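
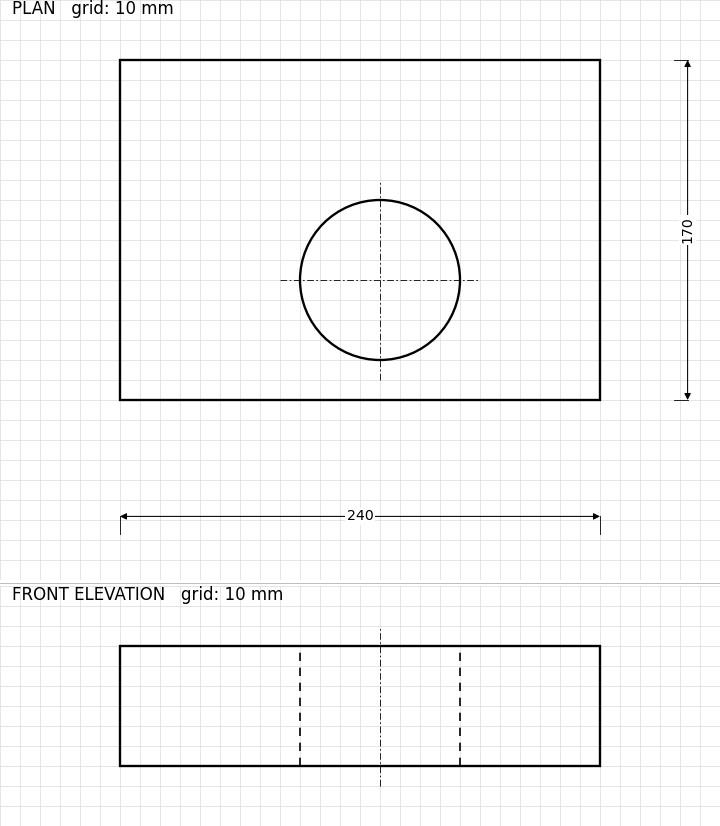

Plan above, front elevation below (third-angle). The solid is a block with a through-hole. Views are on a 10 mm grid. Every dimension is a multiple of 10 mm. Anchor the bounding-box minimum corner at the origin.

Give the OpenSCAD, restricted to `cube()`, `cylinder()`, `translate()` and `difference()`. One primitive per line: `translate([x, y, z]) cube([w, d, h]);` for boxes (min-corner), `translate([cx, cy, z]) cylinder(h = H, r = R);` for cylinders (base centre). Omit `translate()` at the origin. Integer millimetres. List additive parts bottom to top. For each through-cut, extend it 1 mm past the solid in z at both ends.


difference() {
  cube([240, 170, 60]);
  translate([130, 60, -1]) cylinder(h = 62, r = 40);
}


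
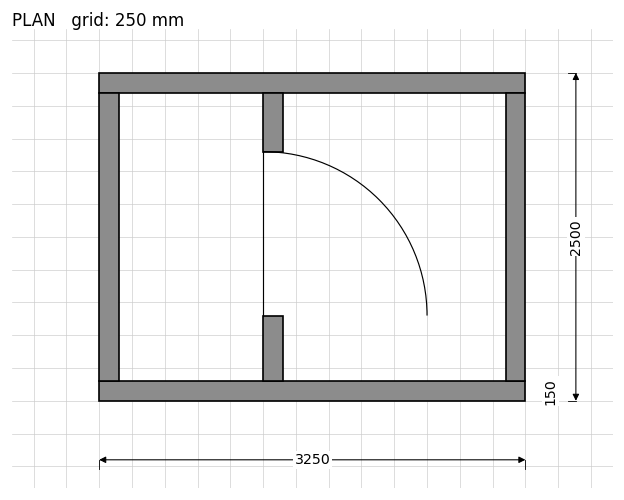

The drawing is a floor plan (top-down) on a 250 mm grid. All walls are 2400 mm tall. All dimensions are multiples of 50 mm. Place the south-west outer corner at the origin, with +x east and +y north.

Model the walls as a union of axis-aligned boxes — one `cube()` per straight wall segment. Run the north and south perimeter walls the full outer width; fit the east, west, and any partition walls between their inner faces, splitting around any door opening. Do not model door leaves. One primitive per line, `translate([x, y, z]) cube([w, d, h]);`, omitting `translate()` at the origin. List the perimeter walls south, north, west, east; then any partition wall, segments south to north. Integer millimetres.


cube([3250, 150, 2400]);
translate([0, 2350, 0]) cube([3250, 150, 2400]);
translate([0, 150, 0]) cube([150, 2200, 2400]);
translate([3100, 150, 0]) cube([150, 2200, 2400]);
translate([1250, 150, 0]) cube([150, 500, 2400]);
translate([1250, 1900, 0]) cube([150, 450, 2400]);


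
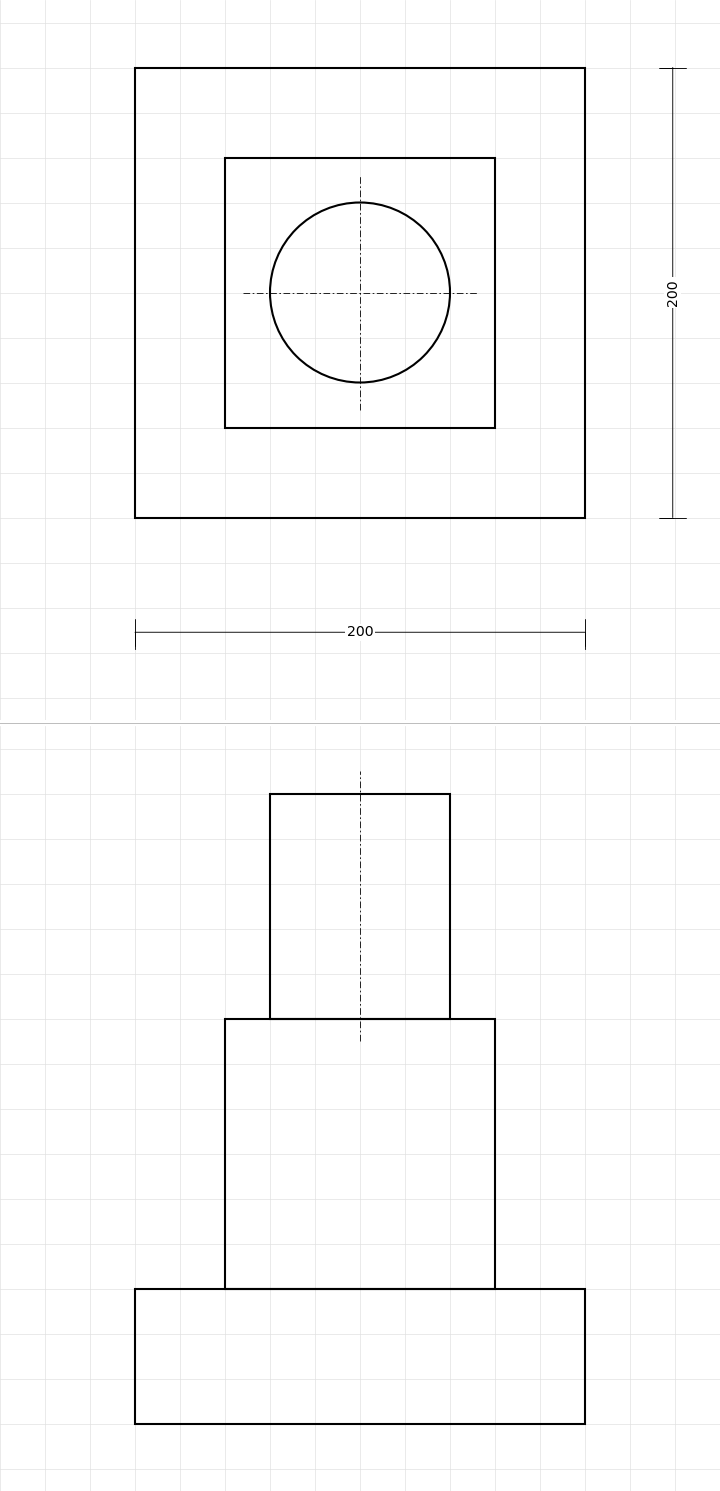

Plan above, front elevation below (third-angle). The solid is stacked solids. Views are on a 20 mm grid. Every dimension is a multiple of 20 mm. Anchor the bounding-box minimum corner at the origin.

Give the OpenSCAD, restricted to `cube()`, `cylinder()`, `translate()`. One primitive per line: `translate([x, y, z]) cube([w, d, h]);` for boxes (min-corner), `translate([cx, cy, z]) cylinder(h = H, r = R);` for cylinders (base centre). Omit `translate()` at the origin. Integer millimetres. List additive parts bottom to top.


cube([200, 200, 60]);
translate([40, 40, 60]) cube([120, 120, 120]);
translate([100, 100, 180]) cylinder(h = 100, r = 40);


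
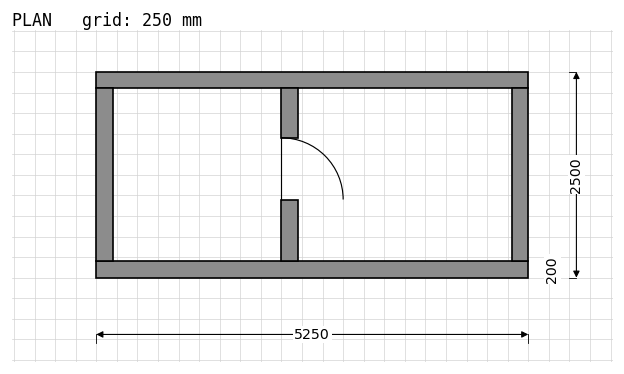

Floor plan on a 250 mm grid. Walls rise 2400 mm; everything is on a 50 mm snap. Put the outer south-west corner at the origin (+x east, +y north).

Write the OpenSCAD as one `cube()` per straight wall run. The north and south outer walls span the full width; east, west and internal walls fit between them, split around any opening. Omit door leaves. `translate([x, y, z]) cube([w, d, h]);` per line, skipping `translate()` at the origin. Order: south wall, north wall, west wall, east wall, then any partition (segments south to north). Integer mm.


cube([5250, 200, 2400]);
translate([0, 2300, 0]) cube([5250, 200, 2400]);
translate([0, 200, 0]) cube([200, 2100, 2400]);
translate([5050, 200, 0]) cube([200, 2100, 2400]);
translate([2250, 200, 0]) cube([200, 750, 2400]);
translate([2250, 1700, 0]) cube([200, 600, 2400]);


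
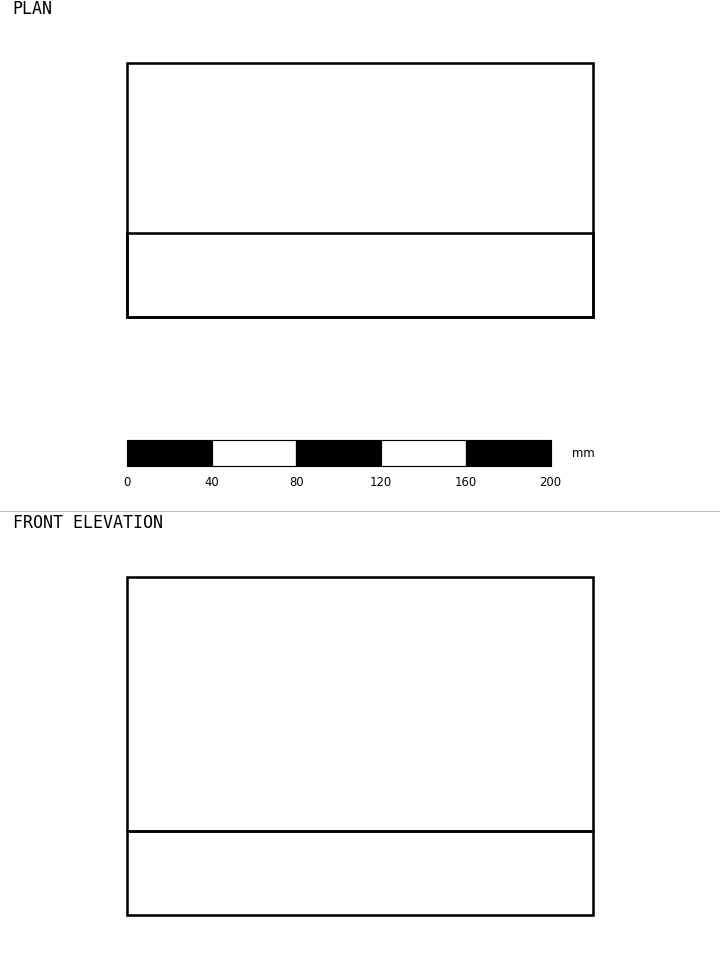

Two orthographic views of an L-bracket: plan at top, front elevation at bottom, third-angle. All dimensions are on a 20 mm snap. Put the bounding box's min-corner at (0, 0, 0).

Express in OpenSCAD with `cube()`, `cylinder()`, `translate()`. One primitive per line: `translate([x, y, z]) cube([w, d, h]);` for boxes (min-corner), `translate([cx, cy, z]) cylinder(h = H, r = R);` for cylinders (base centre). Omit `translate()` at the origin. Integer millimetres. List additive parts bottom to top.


cube([220, 120, 40]);
translate([0, 0, 40]) cube([220, 40, 120]);


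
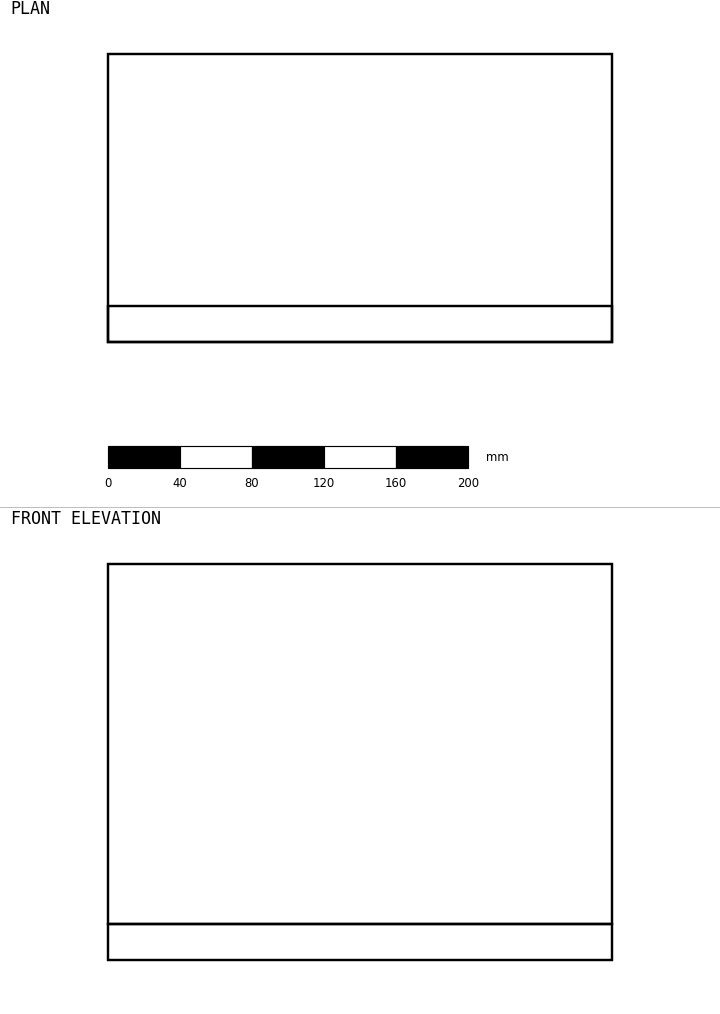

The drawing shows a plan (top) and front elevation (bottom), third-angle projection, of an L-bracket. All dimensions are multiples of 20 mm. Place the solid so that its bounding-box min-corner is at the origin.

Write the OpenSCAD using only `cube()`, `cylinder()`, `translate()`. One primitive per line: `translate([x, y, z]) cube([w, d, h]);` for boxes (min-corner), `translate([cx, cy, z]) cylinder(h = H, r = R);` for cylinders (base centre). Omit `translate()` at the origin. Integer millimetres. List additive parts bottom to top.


cube([280, 160, 20]);
translate([0, 0, 20]) cube([280, 20, 200]);


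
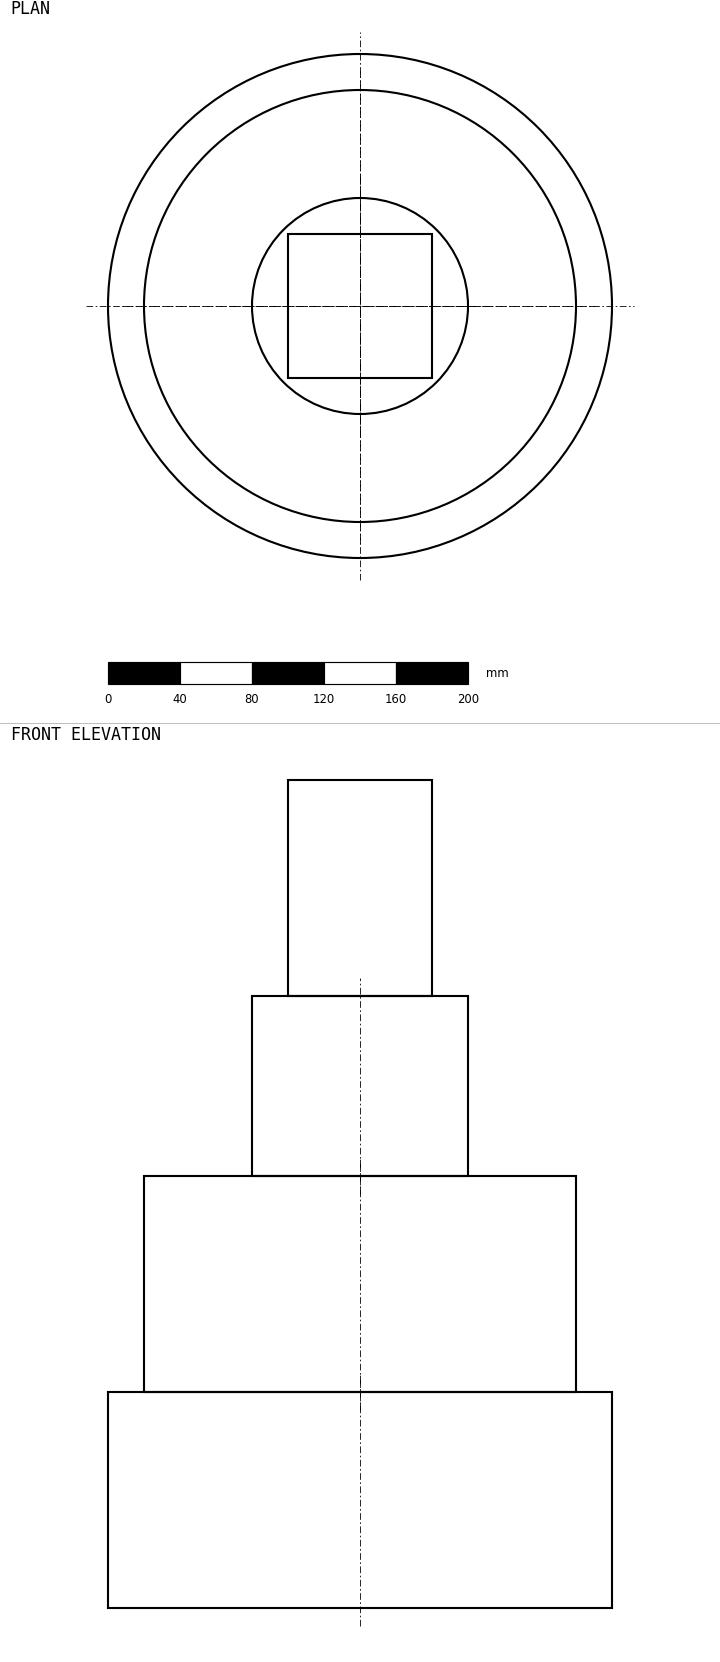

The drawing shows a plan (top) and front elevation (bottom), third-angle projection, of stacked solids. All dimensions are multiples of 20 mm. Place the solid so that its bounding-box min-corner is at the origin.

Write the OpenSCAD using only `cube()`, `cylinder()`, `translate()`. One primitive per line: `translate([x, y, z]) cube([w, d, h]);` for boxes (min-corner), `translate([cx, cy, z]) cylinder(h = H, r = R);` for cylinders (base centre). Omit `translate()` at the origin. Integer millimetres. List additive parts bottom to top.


translate([140, 140, 0]) cylinder(h = 120, r = 140);
translate([140, 140, 120]) cylinder(h = 120, r = 120);
translate([140, 140, 240]) cylinder(h = 100, r = 60);
translate([100, 100, 340]) cube([80, 80, 120]);


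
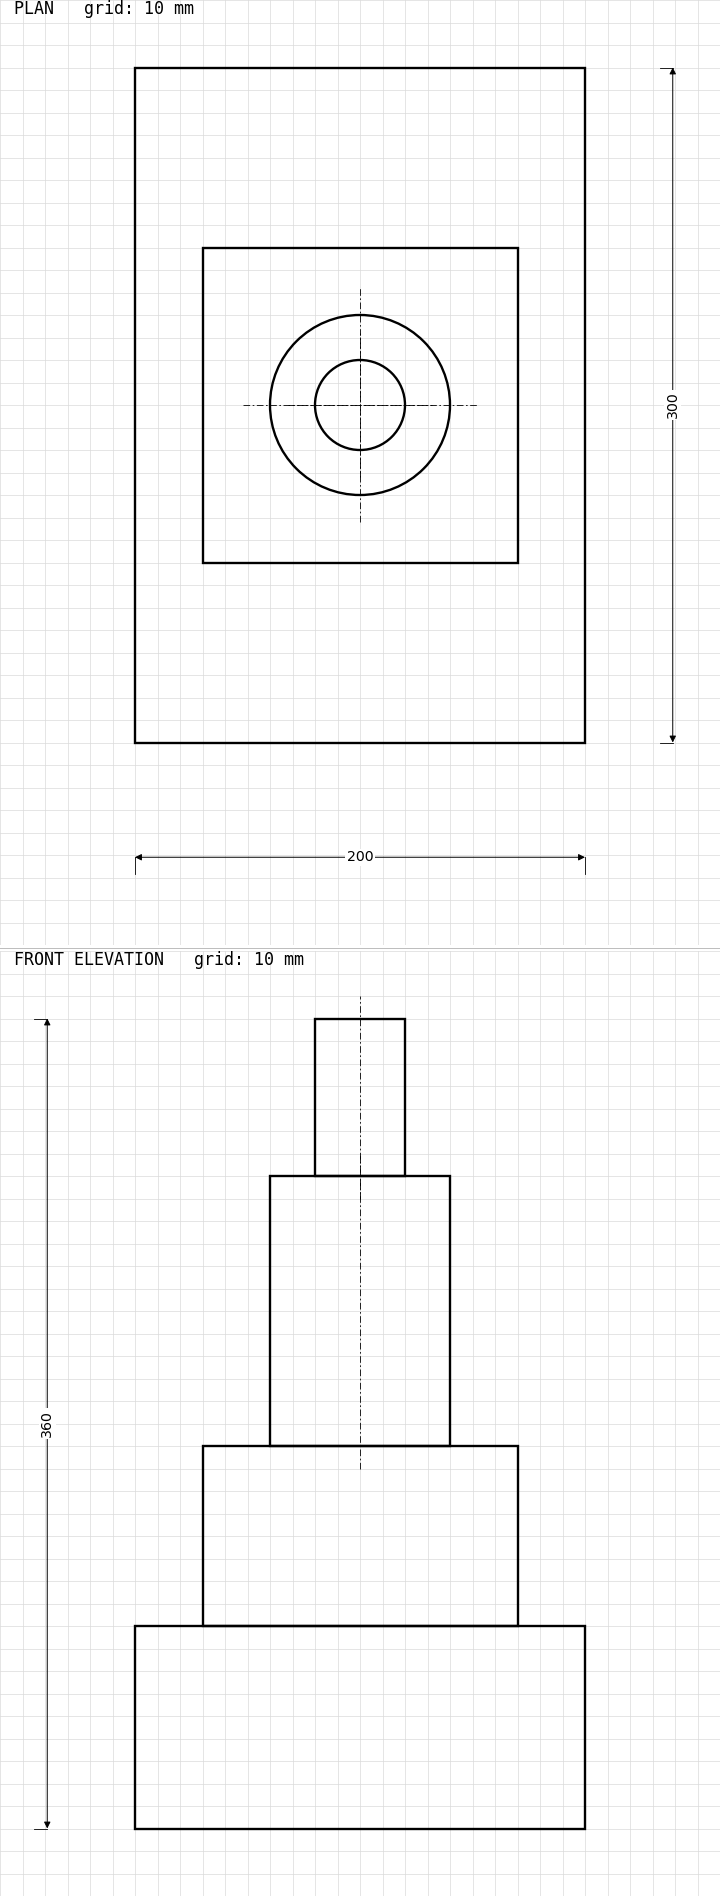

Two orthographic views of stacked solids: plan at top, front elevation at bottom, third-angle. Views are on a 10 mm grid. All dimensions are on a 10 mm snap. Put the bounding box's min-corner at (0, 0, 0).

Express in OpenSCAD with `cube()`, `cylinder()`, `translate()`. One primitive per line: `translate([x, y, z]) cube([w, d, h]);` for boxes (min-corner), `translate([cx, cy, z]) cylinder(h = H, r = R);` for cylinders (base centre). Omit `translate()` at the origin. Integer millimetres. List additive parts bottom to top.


cube([200, 300, 90]);
translate([30, 80, 90]) cube([140, 140, 80]);
translate([100, 150, 170]) cylinder(h = 120, r = 40);
translate([100, 150, 290]) cylinder(h = 70, r = 20);


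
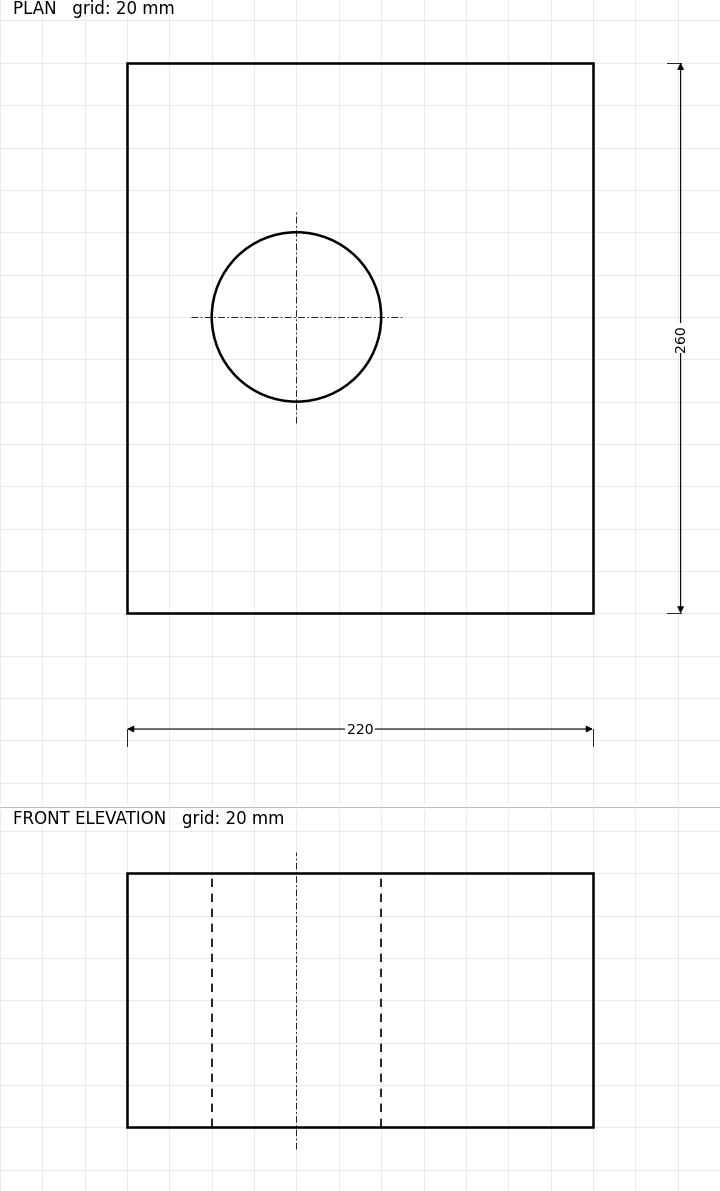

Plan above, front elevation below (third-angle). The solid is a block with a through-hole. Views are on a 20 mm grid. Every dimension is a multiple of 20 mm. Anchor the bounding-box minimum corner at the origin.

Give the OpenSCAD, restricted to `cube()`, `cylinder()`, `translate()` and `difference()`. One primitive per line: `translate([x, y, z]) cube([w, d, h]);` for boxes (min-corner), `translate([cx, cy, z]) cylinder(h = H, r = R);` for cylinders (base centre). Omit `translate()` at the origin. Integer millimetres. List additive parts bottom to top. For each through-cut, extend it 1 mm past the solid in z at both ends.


difference() {
  cube([220, 260, 120]);
  translate([80, 140, -1]) cylinder(h = 122, r = 40);
}


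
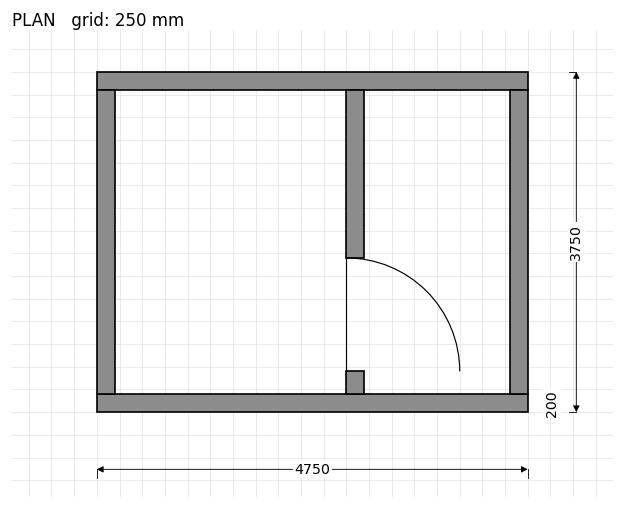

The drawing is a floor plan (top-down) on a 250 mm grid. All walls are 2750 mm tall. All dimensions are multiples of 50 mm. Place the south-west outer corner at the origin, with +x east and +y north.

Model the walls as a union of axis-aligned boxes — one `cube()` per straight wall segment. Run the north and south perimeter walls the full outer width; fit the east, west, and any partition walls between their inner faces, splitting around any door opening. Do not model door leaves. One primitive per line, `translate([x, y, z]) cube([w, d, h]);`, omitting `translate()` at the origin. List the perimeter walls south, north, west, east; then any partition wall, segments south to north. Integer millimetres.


cube([4750, 200, 2750]);
translate([0, 3550, 0]) cube([4750, 200, 2750]);
translate([0, 200, 0]) cube([200, 3350, 2750]);
translate([4550, 200, 0]) cube([200, 3350, 2750]);
translate([2750, 200, 0]) cube([200, 250, 2750]);
translate([2750, 1700, 0]) cube([200, 1850, 2750]);


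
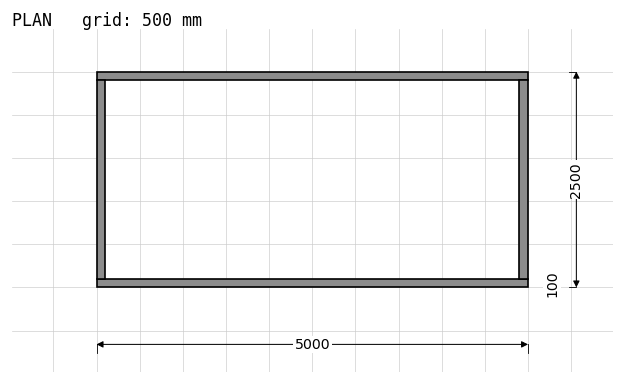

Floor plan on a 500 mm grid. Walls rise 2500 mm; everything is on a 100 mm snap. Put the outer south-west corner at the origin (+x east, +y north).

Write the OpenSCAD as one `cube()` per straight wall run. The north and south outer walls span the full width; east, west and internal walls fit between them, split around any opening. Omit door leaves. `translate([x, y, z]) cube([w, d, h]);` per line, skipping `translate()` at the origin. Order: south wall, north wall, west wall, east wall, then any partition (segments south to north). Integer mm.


cube([5000, 100, 2500]);
translate([0, 2400, 0]) cube([5000, 100, 2500]);
translate([0, 100, 0]) cube([100, 2300, 2500]);
translate([4900, 100, 0]) cube([100, 2300, 2500]);


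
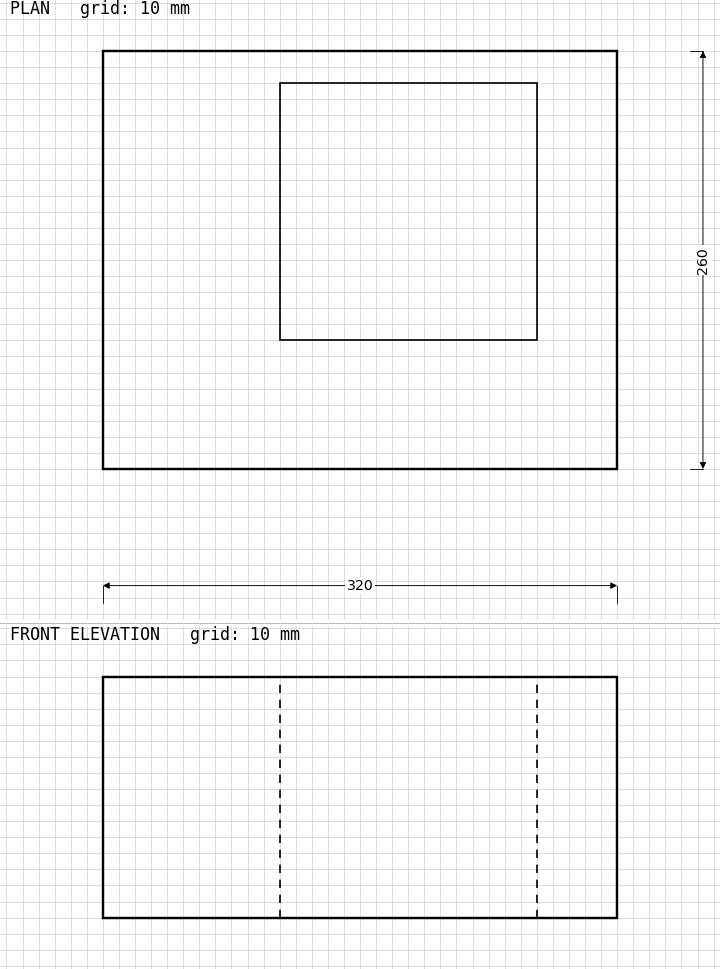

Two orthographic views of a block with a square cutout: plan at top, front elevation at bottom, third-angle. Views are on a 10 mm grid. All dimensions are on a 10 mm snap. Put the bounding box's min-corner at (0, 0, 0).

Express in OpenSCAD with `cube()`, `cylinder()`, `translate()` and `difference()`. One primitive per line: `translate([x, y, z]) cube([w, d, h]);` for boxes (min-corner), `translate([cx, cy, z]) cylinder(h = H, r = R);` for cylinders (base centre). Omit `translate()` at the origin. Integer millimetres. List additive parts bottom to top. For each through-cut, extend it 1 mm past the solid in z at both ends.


difference() {
  cube([320, 260, 150]);
  translate([110, 80, -1]) cube([160, 160, 152]);
}


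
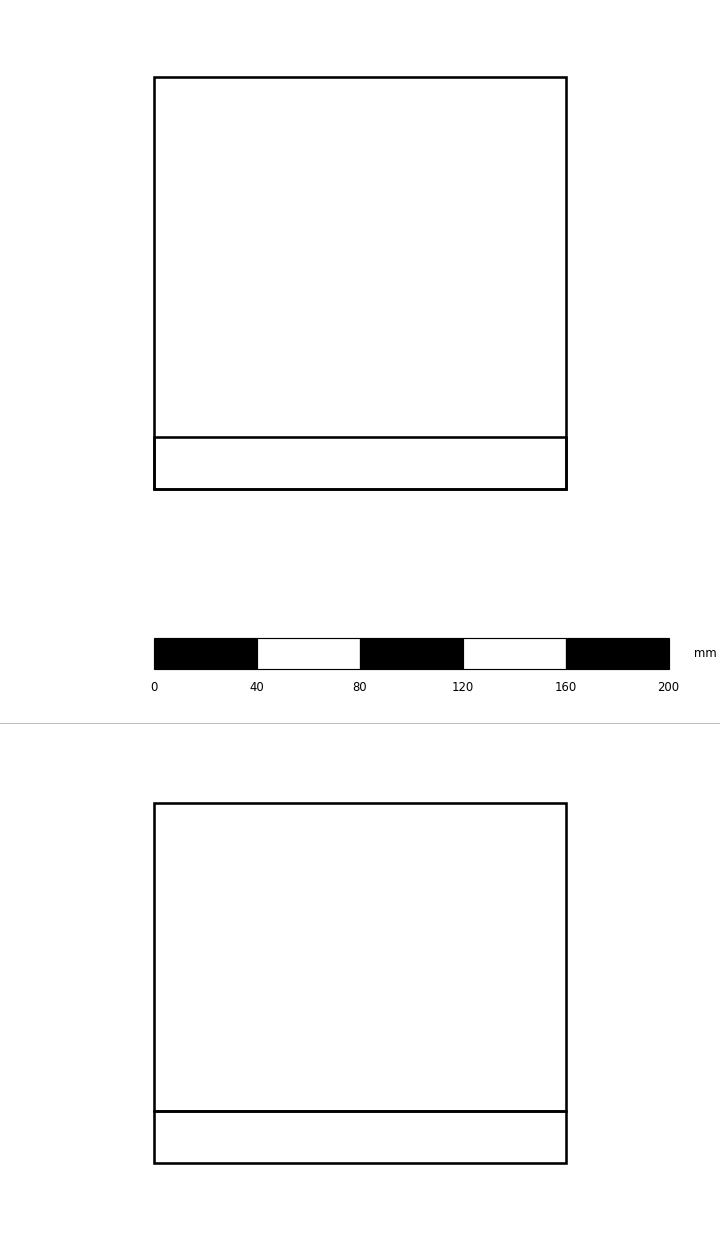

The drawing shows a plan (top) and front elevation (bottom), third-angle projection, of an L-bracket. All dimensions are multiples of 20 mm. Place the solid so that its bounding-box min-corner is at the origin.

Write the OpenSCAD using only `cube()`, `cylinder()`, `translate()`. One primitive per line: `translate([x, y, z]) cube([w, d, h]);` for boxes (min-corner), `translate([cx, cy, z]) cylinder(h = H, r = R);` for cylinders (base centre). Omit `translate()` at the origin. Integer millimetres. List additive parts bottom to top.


cube([160, 160, 20]);
translate([0, 0, 20]) cube([160, 20, 120]);


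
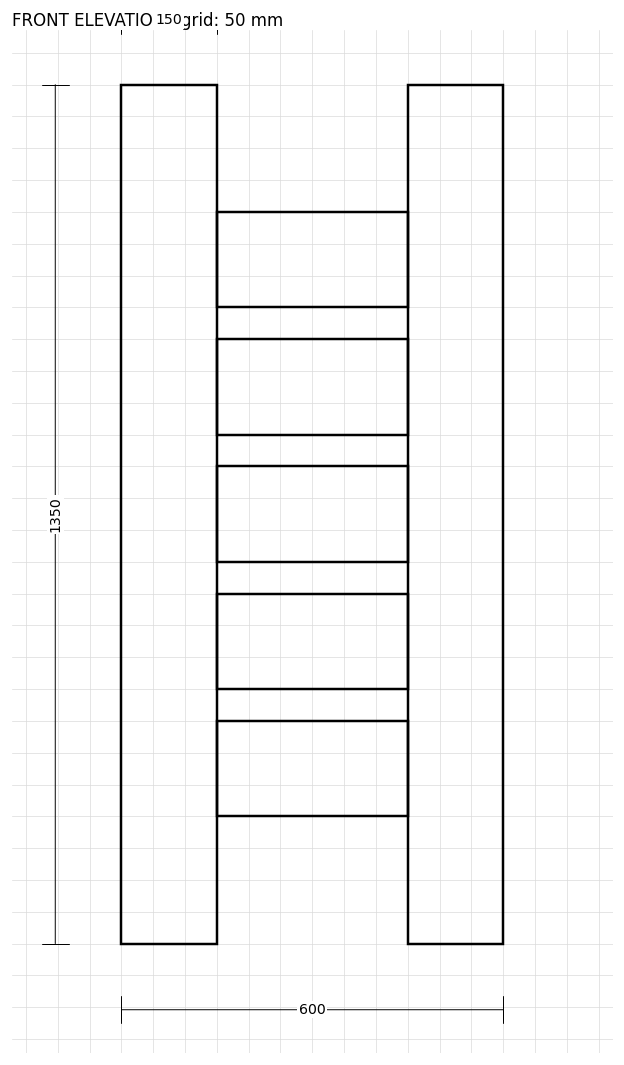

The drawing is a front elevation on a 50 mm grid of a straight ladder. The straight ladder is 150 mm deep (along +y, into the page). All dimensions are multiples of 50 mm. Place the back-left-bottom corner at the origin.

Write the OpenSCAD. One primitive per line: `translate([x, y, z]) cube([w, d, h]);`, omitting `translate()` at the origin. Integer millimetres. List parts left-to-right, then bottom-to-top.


cube([150, 150, 1350]);
translate([150, 0, 200]) cube([300, 150, 150]);
translate([150, 0, 400]) cube([300, 150, 150]);
translate([150, 0, 600]) cube([300, 150, 150]);
translate([150, 0, 800]) cube([300, 150, 150]);
translate([150, 0, 1000]) cube([300, 150, 150]);
translate([450, 0, 0]) cube([150, 150, 1350]);


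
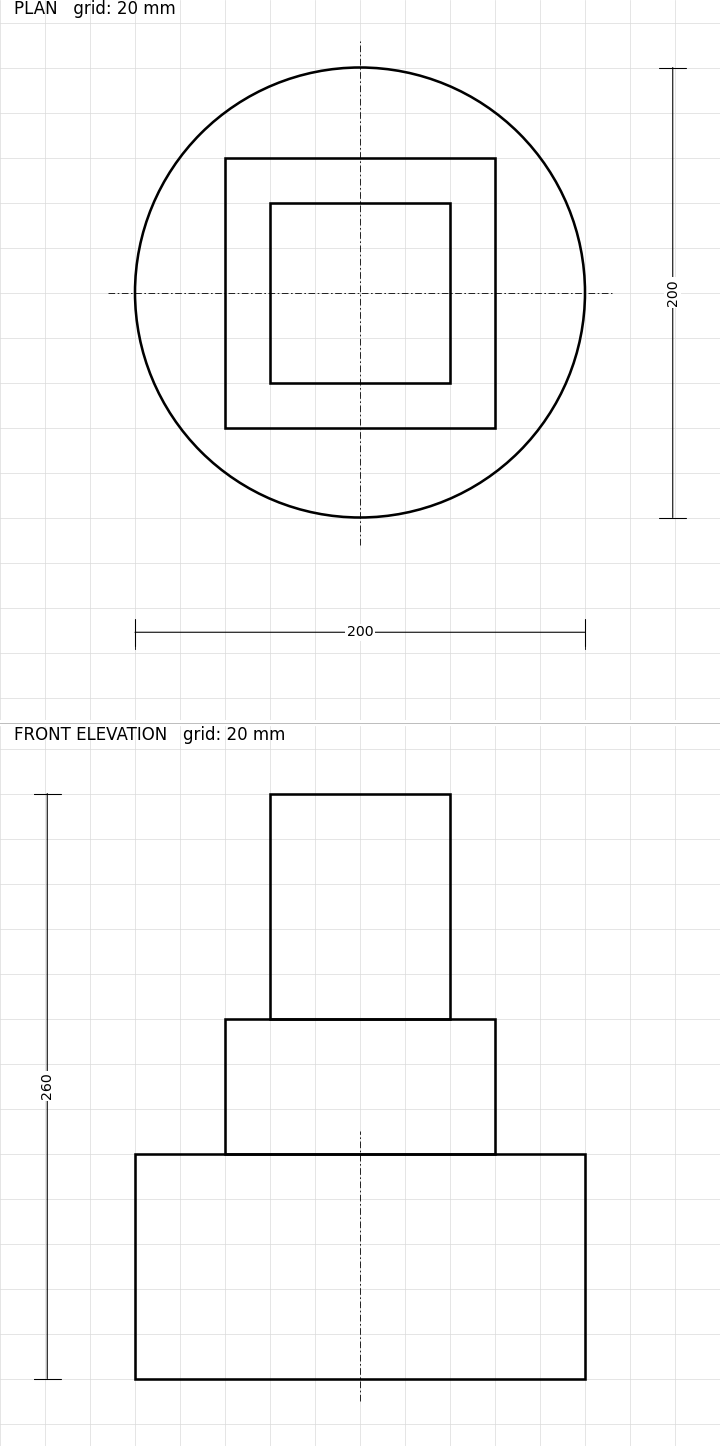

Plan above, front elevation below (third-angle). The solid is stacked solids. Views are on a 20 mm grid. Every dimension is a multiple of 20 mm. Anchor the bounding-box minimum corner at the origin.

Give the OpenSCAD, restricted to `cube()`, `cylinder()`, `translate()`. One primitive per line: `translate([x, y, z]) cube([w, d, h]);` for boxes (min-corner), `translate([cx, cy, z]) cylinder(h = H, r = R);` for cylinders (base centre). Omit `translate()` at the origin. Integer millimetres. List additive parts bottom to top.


translate([100, 100, 0]) cylinder(h = 100, r = 100);
translate([40, 40, 100]) cube([120, 120, 60]);
translate([60, 60, 160]) cube([80, 80, 100]);


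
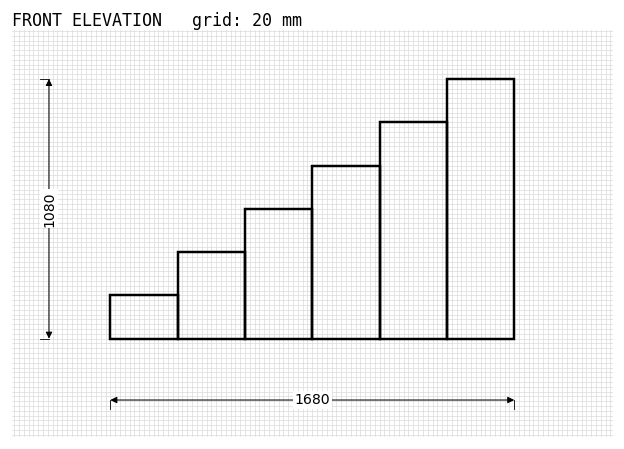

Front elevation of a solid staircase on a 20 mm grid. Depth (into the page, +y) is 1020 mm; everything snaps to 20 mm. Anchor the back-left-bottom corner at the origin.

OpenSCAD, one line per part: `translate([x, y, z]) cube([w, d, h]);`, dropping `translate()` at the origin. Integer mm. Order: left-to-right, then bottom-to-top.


cube([280, 1020, 180]);
translate([280, 0, 0]) cube([280, 1020, 360]);
translate([560, 0, 0]) cube([280, 1020, 540]);
translate([840, 0, 0]) cube([280, 1020, 720]);
translate([1120, 0, 0]) cube([280, 1020, 900]);
translate([1400, 0, 0]) cube([280, 1020, 1080]);


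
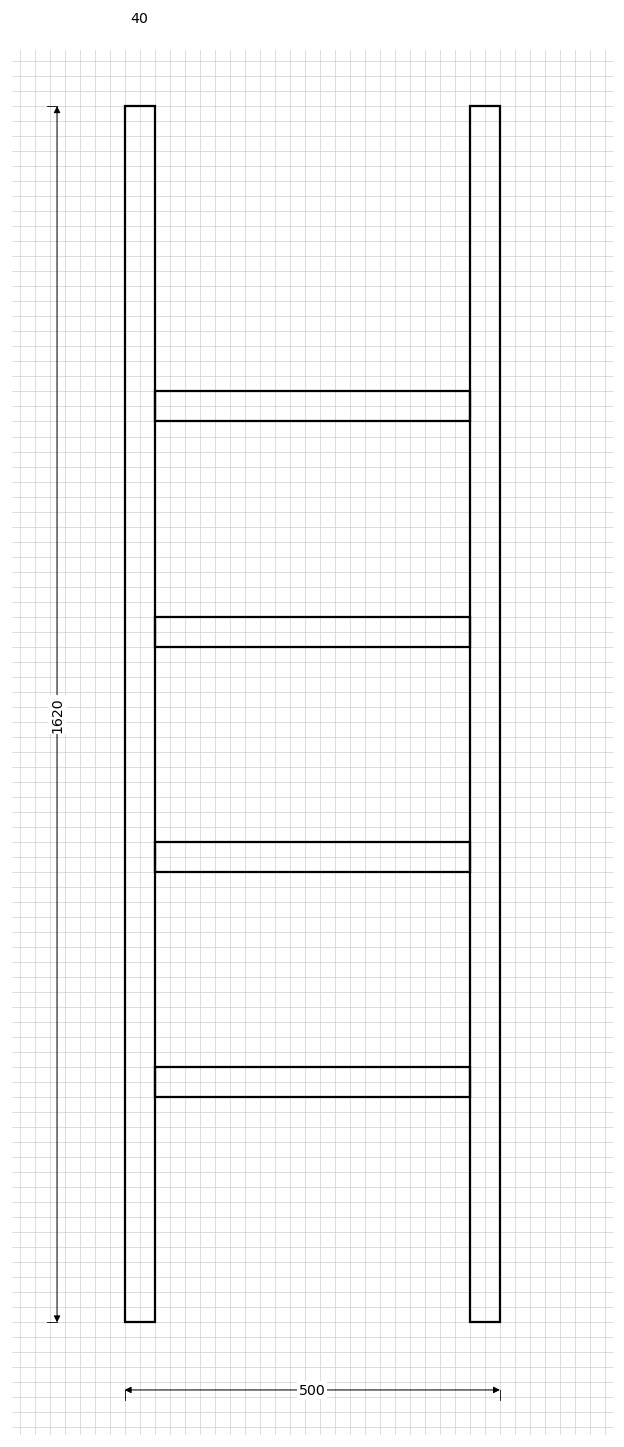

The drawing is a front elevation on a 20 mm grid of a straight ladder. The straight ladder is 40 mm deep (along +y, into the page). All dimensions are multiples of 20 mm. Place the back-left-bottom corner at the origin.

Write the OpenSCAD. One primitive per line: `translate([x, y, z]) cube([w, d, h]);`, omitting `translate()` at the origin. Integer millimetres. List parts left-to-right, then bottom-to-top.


cube([40, 40, 1620]);
translate([40, 0, 300]) cube([420, 40, 40]);
translate([40, 0, 600]) cube([420, 40, 40]);
translate([40, 0, 900]) cube([420, 40, 40]);
translate([40, 0, 1200]) cube([420, 40, 40]);
translate([460, 0, 0]) cube([40, 40, 1620]);


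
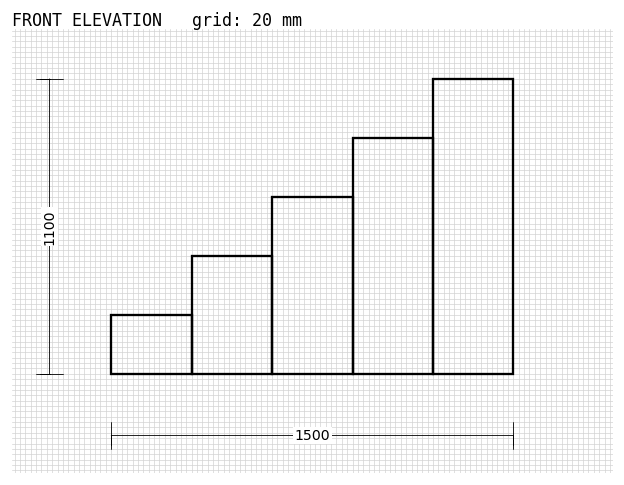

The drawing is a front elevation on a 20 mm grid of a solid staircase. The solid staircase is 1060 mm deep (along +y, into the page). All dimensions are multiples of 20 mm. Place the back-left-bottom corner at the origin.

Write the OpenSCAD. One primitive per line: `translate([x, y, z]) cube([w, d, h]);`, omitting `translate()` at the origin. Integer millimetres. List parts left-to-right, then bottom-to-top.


cube([300, 1060, 220]);
translate([300, 0, 0]) cube([300, 1060, 440]);
translate([600, 0, 0]) cube([300, 1060, 660]);
translate([900, 0, 0]) cube([300, 1060, 880]);
translate([1200, 0, 0]) cube([300, 1060, 1100]);


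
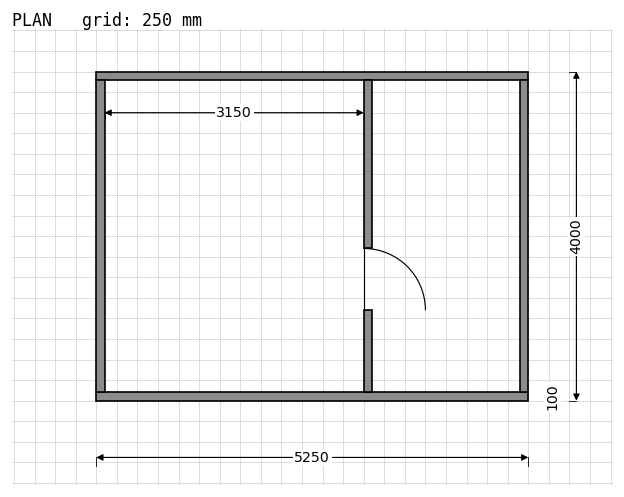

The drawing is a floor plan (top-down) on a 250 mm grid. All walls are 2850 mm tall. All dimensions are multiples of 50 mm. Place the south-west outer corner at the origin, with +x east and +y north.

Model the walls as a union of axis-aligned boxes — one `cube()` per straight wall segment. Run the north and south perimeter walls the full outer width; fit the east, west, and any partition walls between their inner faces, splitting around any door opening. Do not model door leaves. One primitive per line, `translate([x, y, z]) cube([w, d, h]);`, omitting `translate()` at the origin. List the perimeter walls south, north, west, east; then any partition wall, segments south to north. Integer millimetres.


cube([5250, 100, 2850]);
translate([0, 3900, 0]) cube([5250, 100, 2850]);
translate([0, 100, 0]) cube([100, 3800, 2850]);
translate([5150, 100, 0]) cube([100, 3800, 2850]);
translate([3250, 100, 0]) cube([100, 1000, 2850]);
translate([3250, 1850, 0]) cube([100, 2050, 2850]);


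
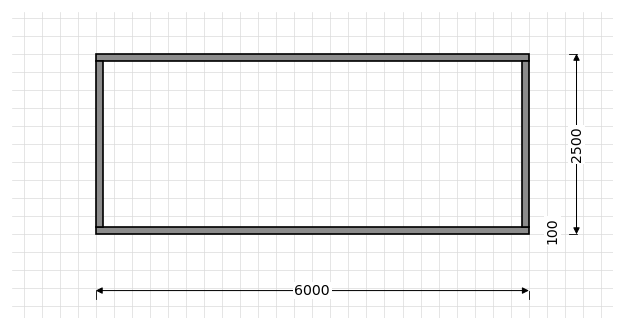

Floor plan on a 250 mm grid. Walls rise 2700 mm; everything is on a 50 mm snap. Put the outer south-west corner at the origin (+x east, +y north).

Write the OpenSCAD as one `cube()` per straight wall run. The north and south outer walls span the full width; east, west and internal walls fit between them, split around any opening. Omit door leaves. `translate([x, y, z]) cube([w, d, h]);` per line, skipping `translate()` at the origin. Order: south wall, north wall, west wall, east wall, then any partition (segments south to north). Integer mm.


cube([6000, 100, 2700]);
translate([0, 2400, 0]) cube([6000, 100, 2700]);
translate([0, 100, 0]) cube([100, 2300, 2700]);
translate([5900, 100, 0]) cube([100, 2300, 2700]);


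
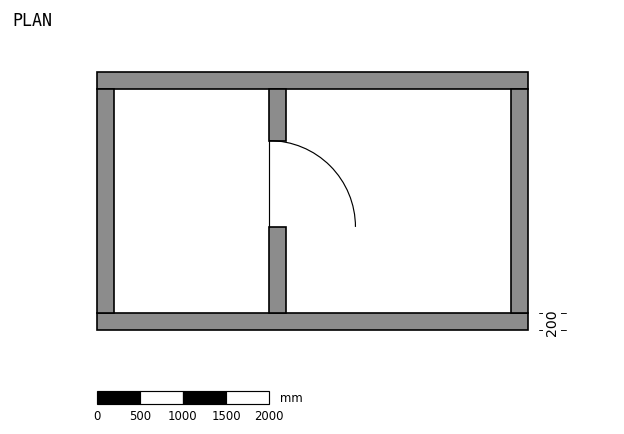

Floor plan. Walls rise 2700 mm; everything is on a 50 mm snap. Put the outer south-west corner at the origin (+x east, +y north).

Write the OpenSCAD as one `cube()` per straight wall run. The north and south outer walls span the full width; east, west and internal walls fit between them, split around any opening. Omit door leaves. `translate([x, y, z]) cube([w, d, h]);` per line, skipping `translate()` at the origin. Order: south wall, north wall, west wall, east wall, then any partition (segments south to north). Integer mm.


cube([5000, 200, 2700]);
translate([0, 2800, 0]) cube([5000, 200, 2700]);
translate([0, 200, 0]) cube([200, 2600, 2700]);
translate([4800, 200, 0]) cube([200, 2600, 2700]);
translate([2000, 200, 0]) cube([200, 1000, 2700]);
translate([2000, 2200, 0]) cube([200, 600, 2700]);


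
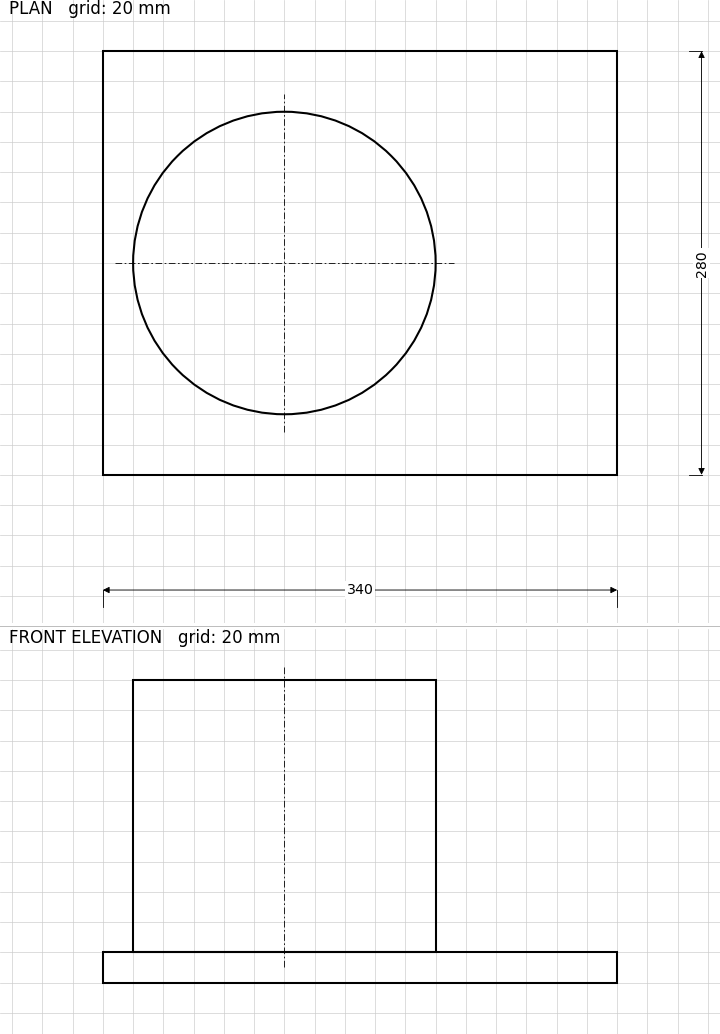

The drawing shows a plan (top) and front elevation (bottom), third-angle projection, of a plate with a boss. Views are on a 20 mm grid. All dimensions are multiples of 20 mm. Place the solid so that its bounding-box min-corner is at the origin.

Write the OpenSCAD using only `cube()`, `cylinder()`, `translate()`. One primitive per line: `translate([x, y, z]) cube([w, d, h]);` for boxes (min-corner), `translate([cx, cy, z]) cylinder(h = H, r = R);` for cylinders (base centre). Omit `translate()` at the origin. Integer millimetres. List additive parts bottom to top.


cube([340, 280, 20]);
translate([120, 140, 20]) cylinder(h = 180, r = 100);


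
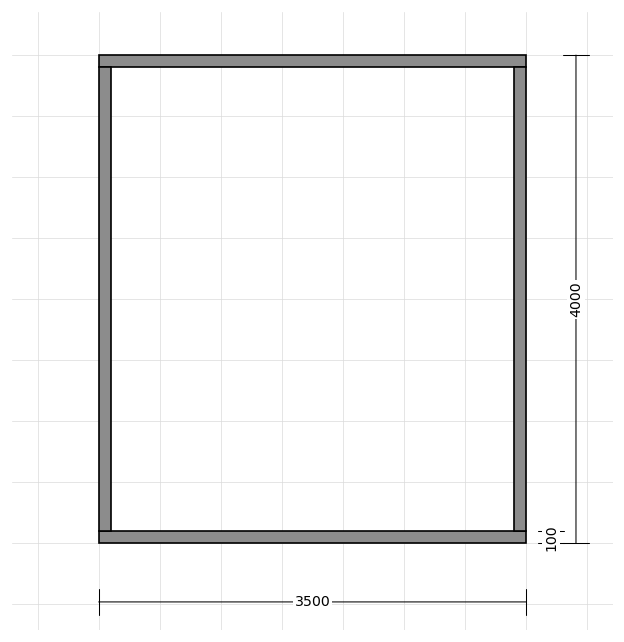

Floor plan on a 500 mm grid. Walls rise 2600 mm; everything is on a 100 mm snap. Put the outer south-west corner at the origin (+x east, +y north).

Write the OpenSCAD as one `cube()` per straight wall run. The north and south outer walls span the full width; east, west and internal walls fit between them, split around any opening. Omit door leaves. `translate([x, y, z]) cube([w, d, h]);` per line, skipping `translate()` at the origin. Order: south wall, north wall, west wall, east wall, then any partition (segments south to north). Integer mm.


cube([3500, 100, 2600]);
translate([0, 3900, 0]) cube([3500, 100, 2600]);
translate([0, 100, 0]) cube([100, 3800, 2600]);
translate([3400, 100, 0]) cube([100, 3800, 2600]);


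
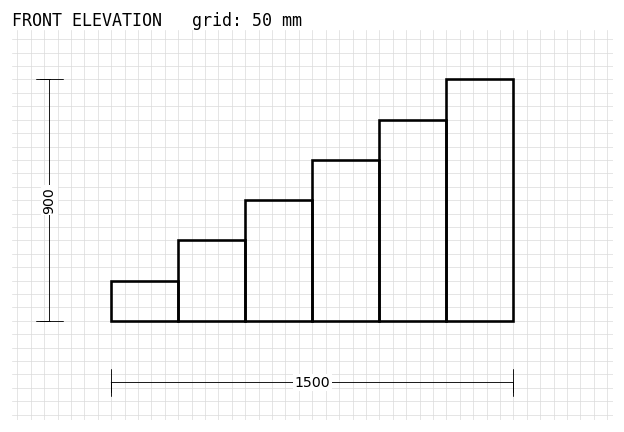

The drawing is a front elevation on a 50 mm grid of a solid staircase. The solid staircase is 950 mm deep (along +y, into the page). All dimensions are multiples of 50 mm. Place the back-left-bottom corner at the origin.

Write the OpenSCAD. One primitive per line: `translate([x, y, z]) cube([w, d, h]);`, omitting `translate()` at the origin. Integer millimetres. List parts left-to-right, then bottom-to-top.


cube([250, 950, 150]);
translate([250, 0, 0]) cube([250, 950, 300]);
translate([500, 0, 0]) cube([250, 950, 450]);
translate([750, 0, 0]) cube([250, 950, 600]);
translate([1000, 0, 0]) cube([250, 950, 750]);
translate([1250, 0, 0]) cube([250, 950, 900]);


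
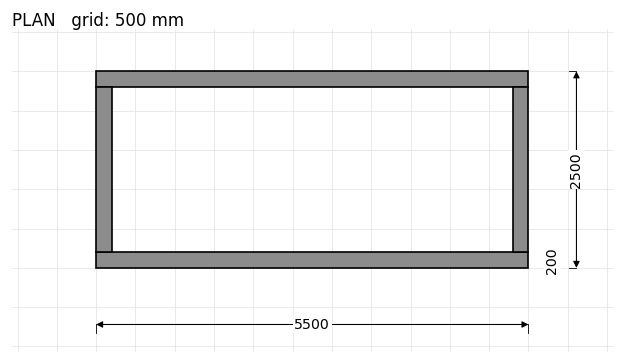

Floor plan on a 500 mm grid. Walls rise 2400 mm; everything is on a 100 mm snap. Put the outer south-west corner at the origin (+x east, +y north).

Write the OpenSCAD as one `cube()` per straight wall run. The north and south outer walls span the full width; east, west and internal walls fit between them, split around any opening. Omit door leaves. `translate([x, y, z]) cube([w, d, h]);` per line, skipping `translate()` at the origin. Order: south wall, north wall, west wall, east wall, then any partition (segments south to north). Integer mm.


cube([5500, 200, 2400]);
translate([0, 2300, 0]) cube([5500, 200, 2400]);
translate([0, 200, 0]) cube([200, 2100, 2400]);
translate([5300, 200, 0]) cube([200, 2100, 2400]);


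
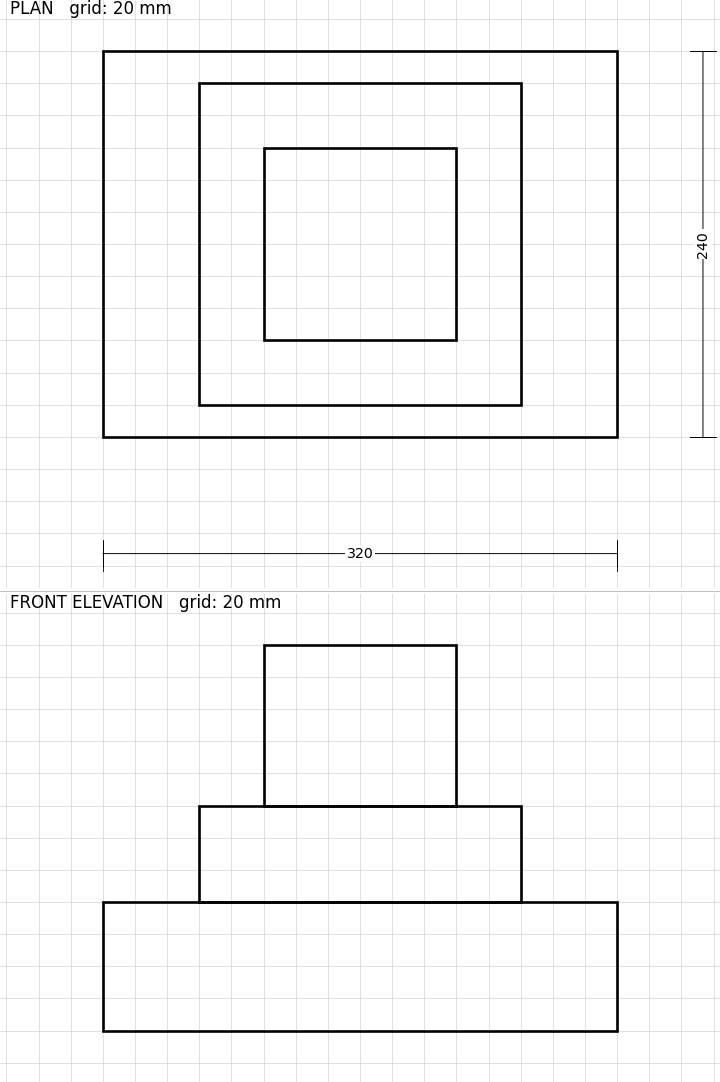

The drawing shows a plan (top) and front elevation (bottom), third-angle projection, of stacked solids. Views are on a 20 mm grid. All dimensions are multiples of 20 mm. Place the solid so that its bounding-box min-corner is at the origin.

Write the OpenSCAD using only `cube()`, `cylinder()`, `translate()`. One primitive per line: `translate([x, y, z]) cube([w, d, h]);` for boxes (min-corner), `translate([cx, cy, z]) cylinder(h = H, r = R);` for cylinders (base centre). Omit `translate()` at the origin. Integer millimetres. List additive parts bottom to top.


cube([320, 240, 80]);
translate([60, 20, 80]) cube([200, 200, 60]);
translate([100, 60, 140]) cube([120, 120, 100]);


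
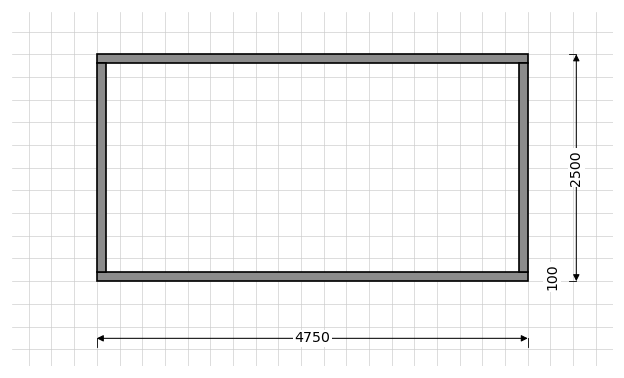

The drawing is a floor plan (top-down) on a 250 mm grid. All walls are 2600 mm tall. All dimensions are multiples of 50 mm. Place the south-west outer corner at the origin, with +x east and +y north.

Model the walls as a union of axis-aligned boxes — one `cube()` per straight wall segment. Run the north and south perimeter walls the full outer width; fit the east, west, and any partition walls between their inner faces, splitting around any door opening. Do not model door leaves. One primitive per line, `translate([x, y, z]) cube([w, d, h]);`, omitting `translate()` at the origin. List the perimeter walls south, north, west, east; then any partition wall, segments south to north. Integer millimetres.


cube([4750, 100, 2600]);
translate([0, 2400, 0]) cube([4750, 100, 2600]);
translate([0, 100, 0]) cube([100, 2300, 2600]);
translate([4650, 100, 0]) cube([100, 2300, 2600]);


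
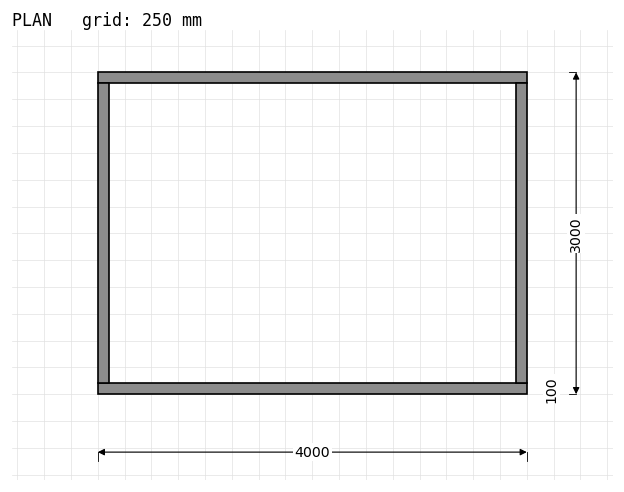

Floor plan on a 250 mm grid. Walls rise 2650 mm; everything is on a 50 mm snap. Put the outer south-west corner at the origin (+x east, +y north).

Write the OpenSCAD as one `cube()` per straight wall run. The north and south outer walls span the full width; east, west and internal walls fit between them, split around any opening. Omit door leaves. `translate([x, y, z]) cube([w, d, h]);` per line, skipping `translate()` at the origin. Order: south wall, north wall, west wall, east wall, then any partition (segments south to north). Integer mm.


cube([4000, 100, 2650]);
translate([0, 2900, 0]) cube([4000, 100, 2650]);
translate([0, 100, 0]) cube([100, 2800, 2650]);
translate([3900, 100, 0]) cube([100, 2800, 2650]);


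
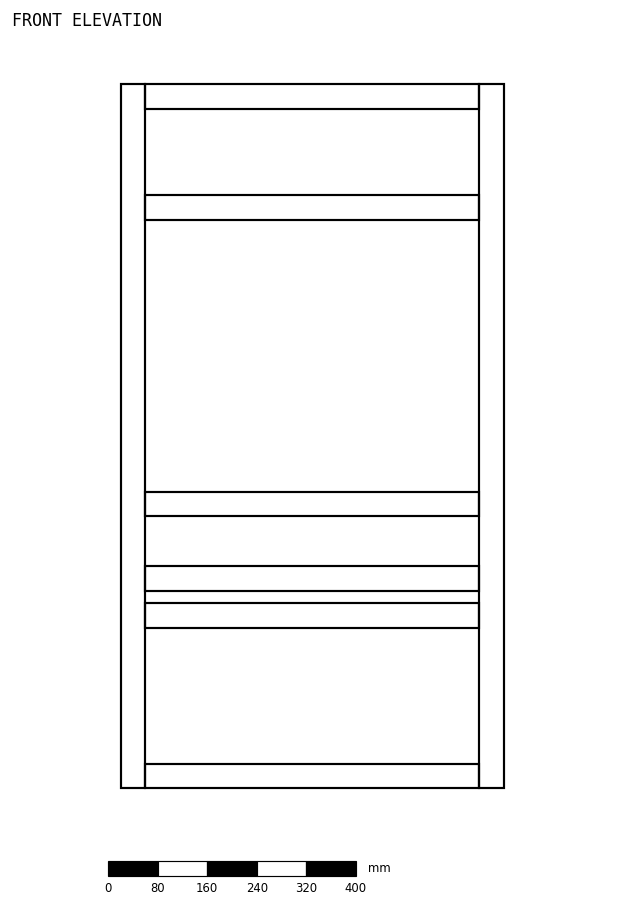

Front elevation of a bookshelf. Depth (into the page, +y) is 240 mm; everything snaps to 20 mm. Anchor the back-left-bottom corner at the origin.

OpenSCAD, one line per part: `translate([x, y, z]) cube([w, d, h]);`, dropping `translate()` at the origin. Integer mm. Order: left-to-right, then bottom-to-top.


cube([40, 240, 1140]);
translate([40, 0, 0]) cube([540, 240, 40]);
translate([40, 0, 260]) cube([540, 240, 40]);
translate([40, 0, 320]) cube([540, 240, 40]);
translate([40, 0, 440]) cube([540, 240, 40]);
translate([40, 0, 920]) cube([540, 240, 40]);
translate([40, 0, 1100]) cube([540, 240, 40]);
translate([580, 0, 0]) cube([40, 240, 1140]);


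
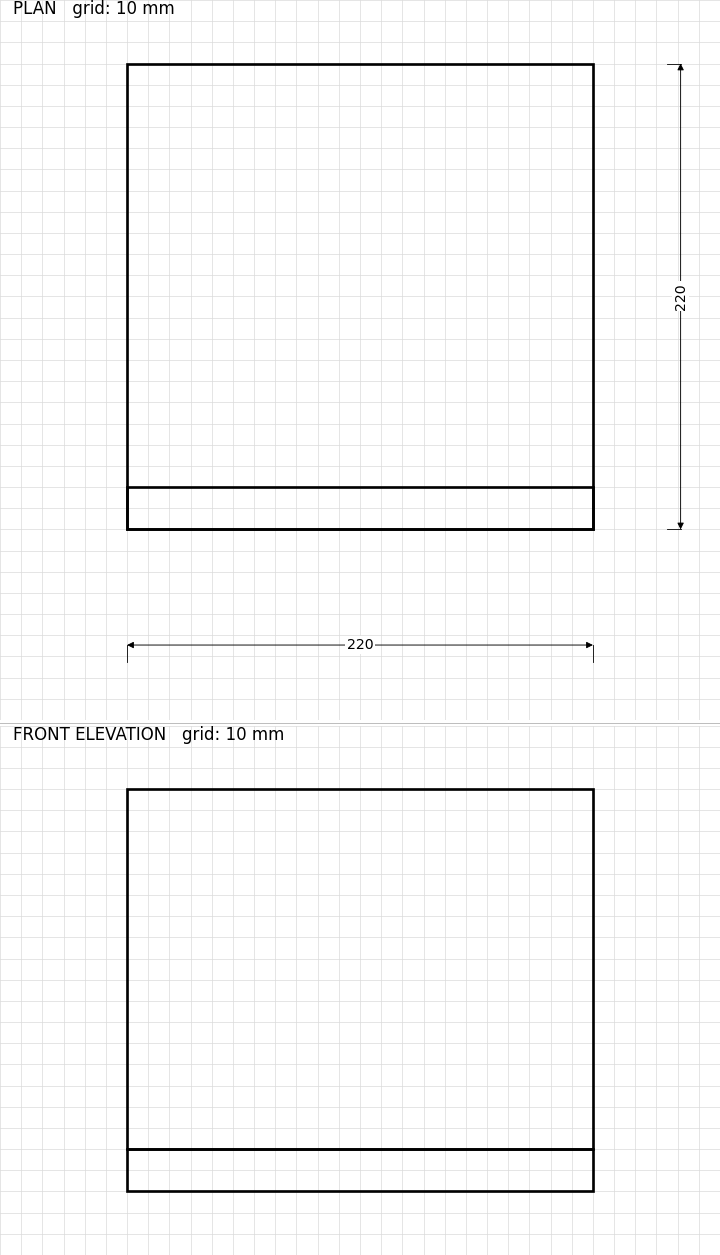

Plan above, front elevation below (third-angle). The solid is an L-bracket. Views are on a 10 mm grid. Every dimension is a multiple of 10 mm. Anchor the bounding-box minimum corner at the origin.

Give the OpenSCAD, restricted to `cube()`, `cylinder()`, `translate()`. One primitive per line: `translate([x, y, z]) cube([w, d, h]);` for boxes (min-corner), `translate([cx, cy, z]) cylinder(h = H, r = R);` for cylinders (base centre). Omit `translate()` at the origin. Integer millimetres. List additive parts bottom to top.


cube([220, 220, 20]);
translate([0, 0, 20]) cube([220, 20, 170]);


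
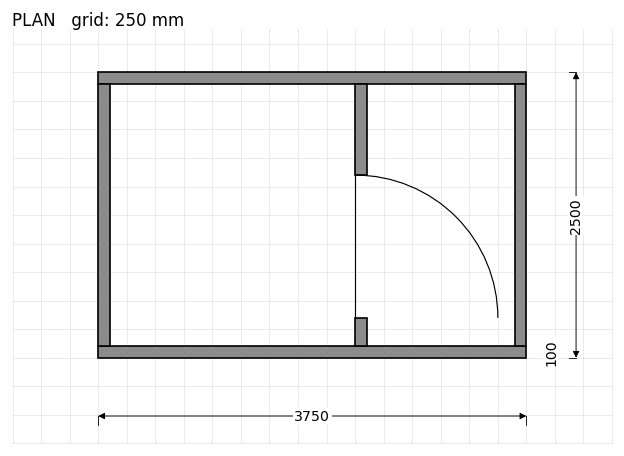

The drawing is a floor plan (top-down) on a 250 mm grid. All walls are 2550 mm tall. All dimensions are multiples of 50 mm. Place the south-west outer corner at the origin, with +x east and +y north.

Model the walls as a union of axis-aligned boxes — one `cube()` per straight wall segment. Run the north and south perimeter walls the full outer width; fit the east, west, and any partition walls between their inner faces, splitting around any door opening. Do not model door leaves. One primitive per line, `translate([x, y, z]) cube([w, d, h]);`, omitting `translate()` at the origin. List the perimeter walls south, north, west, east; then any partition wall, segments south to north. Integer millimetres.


cube([3750, 100, 2550]);
translate([0, 2400, 0]) cube([3750, 100, 2550]);
translate([0, 100, 0]) cube([100, 2300, 2550]);
translate([3650, 100, 0]) cube([100, 2300, 2550]);
translate([2250, 100, 0]) cube([100, 250, 2550]);
translate([2250, 1600, 0]) cube([100, 800, 2550]);


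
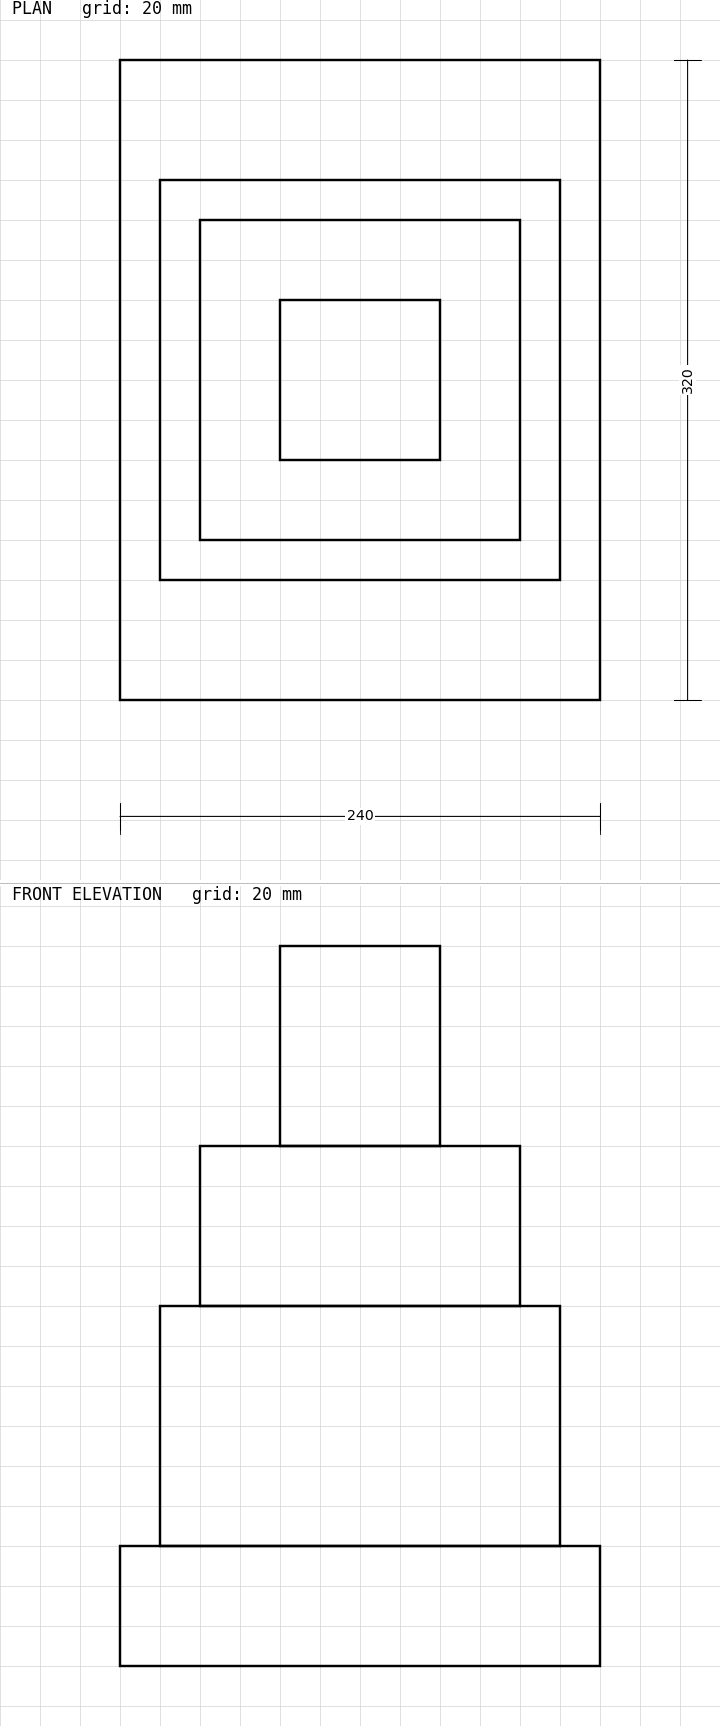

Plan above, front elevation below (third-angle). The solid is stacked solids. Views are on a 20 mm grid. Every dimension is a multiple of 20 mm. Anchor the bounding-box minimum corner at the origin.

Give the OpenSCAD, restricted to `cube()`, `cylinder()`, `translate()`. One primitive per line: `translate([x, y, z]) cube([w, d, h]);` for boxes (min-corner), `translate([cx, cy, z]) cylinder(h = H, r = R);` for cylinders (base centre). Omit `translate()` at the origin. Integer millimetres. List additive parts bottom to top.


cube([240, 320, 60]);
translate([20, 60, 60]) cube([200, 200, 120]);
translate([40, 80, 180]) cube([160, 160, 80]);
translate([80, 120, 260]) cube([80, 80, 100]);


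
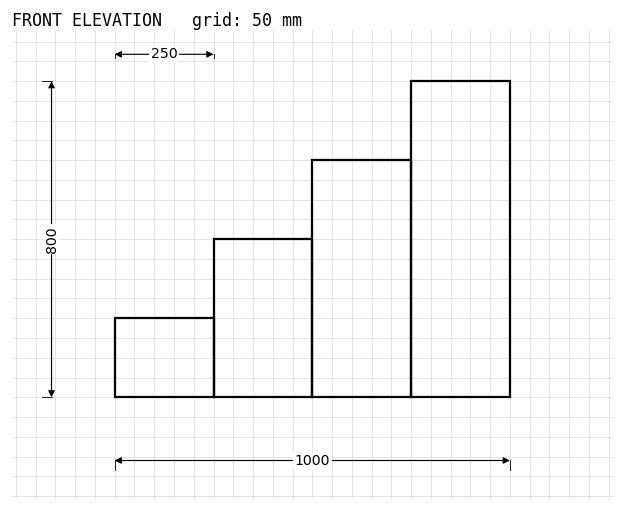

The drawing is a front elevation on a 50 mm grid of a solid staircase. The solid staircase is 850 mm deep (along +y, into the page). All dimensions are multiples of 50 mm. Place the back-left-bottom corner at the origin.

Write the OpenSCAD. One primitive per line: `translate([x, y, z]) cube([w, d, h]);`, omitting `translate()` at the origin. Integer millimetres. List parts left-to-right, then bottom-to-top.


cube([250, 850, 200]);
translate([250, 0, 0]) cube([250, 850, 400]);
translate([500, 0, 0]) cube([250, 850, 600]);
translate([750, 0, 0]) cube([250, 850, 800]);


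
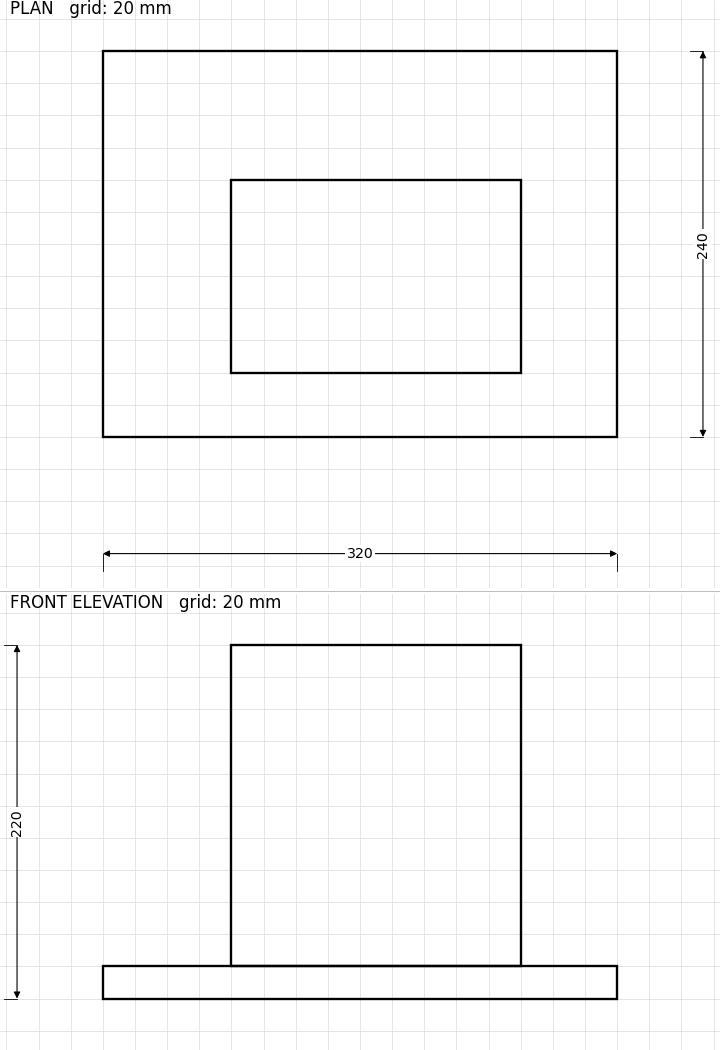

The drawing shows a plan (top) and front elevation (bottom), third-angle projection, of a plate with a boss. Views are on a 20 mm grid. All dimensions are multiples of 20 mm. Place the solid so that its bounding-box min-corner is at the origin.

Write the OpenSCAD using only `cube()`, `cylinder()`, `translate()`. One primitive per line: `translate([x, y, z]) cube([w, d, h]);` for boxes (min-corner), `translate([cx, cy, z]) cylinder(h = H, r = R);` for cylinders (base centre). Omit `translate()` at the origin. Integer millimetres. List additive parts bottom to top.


cube([320, 240, 20]);
translate([80, 40, 20]) cube([180, 120, 200]);


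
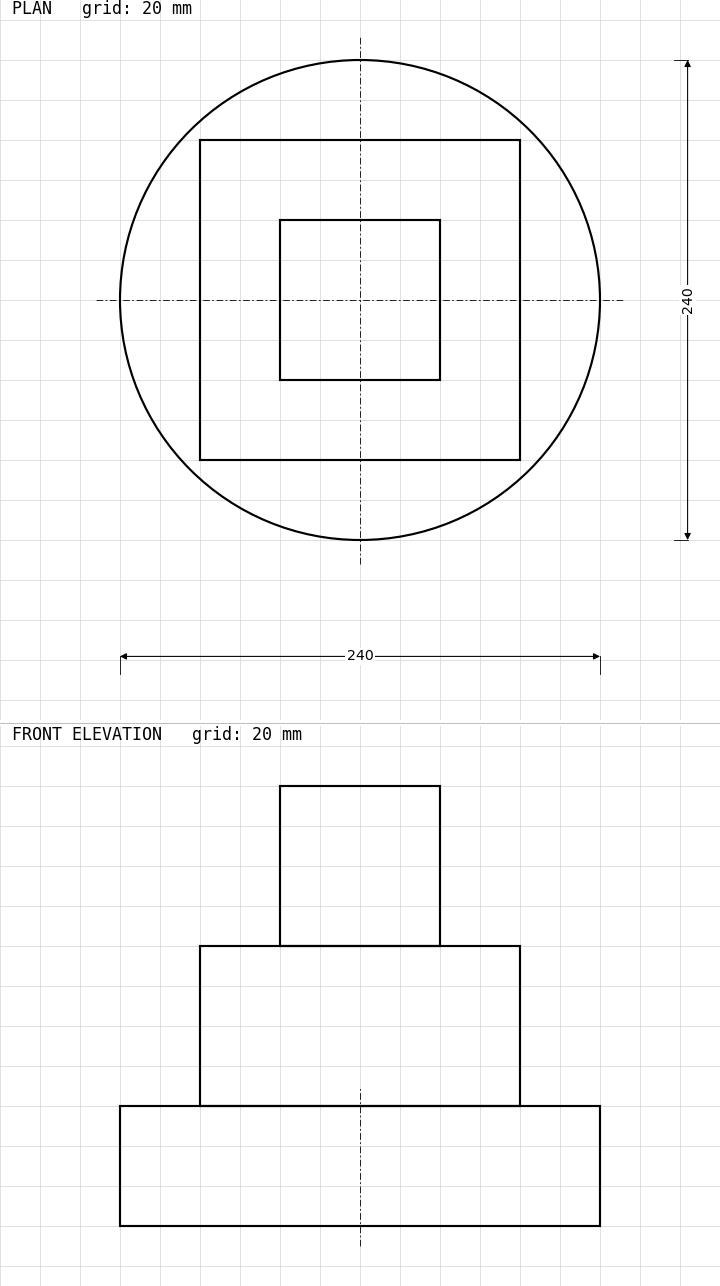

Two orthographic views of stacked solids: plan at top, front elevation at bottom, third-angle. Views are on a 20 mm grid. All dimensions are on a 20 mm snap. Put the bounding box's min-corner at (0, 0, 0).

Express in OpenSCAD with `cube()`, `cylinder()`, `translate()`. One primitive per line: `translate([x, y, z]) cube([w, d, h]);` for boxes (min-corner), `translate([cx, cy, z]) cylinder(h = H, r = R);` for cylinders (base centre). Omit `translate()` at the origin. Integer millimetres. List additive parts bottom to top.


translate([120, 120, 0]) cylinder(h = 60, r = 120);
translate([40, 40, 60]) cube([160, 160, 80]);
translate([80, 80, 140]) cube([80, 80, 80]);


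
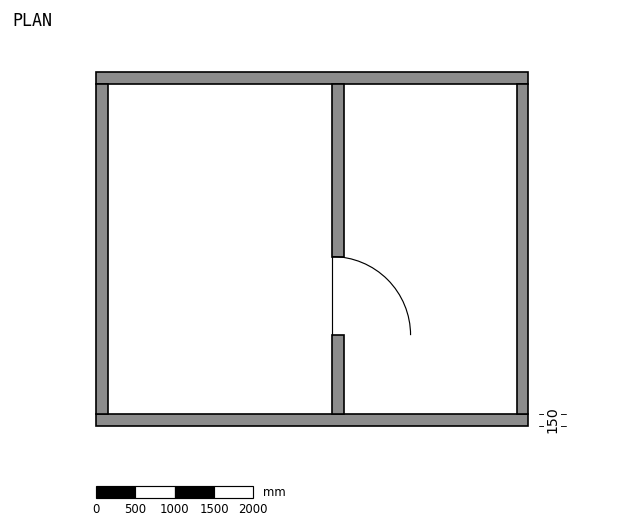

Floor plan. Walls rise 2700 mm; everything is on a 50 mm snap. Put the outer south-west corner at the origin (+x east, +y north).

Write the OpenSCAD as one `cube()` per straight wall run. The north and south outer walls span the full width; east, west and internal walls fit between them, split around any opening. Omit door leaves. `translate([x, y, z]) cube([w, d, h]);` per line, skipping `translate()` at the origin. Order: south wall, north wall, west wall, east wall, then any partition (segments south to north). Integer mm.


cube([5500, 150, 2700]);
translate([0, 4350, 0]) cube([5500, 150, 2700]);
translate([0, 150, 0]) cube([150, 4200, 2700]);
translate([5350, 150, 0]) cube([150, 4200, 2700]);
translate([3000, 150, 0]) cube([150, 1000, 2700]);
translate([3000, 2150, 0]) cube([150, 2200, 2700]);


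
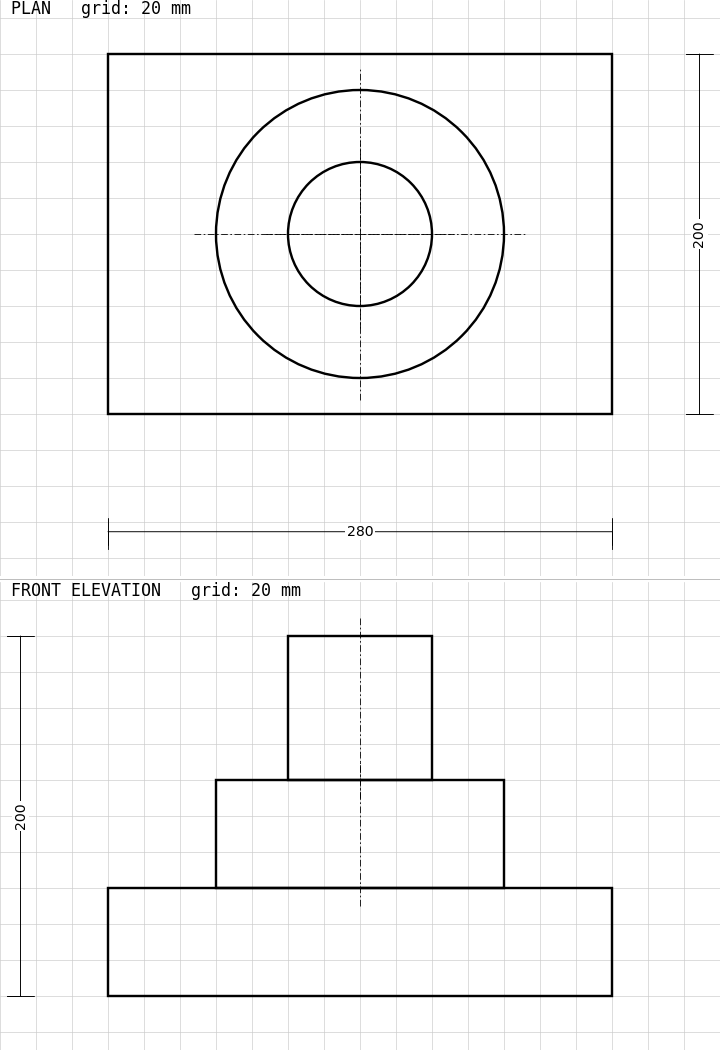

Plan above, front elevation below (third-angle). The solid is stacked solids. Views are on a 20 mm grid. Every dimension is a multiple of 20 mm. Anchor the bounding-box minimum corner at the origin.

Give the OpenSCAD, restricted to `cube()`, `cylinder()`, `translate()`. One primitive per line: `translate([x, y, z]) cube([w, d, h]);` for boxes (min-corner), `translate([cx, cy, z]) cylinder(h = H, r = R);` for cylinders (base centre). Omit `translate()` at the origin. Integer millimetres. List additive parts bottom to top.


cube([280, 200, 60]);
translate([140, 100, 60]) cylinder(h = 60, r = 80);
translate([140, 100, 120]) cylinder(h = 80, r = 40);
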